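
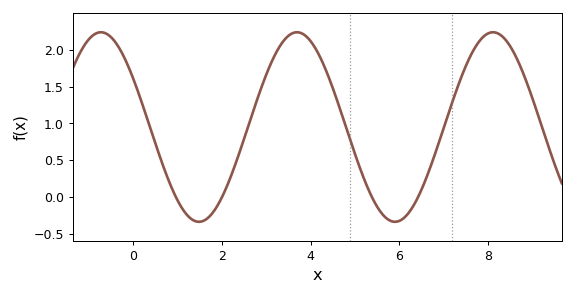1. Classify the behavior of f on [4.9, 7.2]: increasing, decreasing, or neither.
neither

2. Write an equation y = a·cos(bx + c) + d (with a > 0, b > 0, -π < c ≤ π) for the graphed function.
y = 1.29cos(1.4x + 1) + 0.95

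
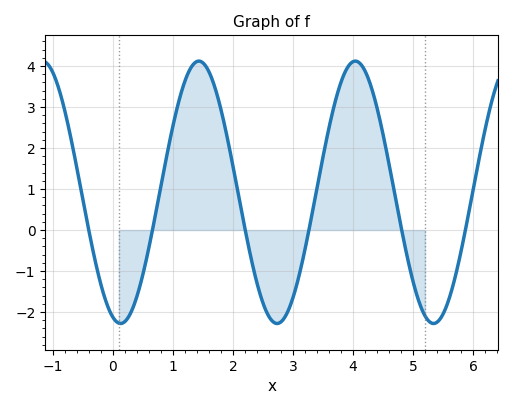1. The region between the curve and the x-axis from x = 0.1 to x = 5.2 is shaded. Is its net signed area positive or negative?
positive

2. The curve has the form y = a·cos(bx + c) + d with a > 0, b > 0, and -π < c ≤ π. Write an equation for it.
y = 3.2cos(2.4x + 2.8) + 0.92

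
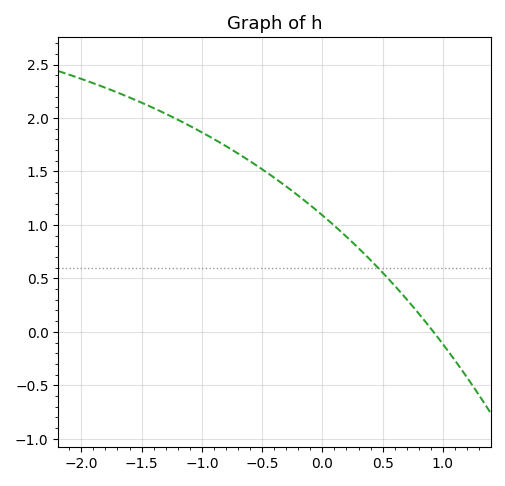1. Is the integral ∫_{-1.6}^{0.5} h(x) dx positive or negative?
positive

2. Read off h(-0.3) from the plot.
1.36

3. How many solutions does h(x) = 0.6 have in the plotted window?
1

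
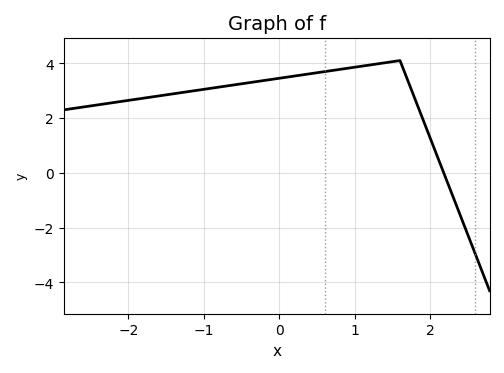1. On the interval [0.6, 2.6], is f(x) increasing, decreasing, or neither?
neither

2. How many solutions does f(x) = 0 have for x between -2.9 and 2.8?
1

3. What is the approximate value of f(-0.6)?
3.21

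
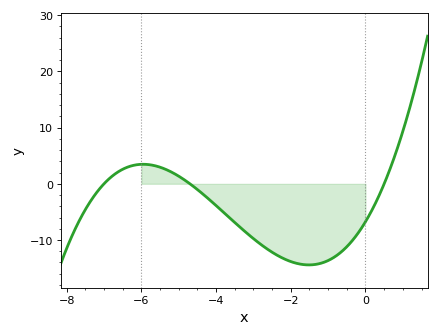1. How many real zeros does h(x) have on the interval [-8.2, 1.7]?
3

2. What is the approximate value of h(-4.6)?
-0.502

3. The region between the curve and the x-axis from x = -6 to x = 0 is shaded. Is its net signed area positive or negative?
negative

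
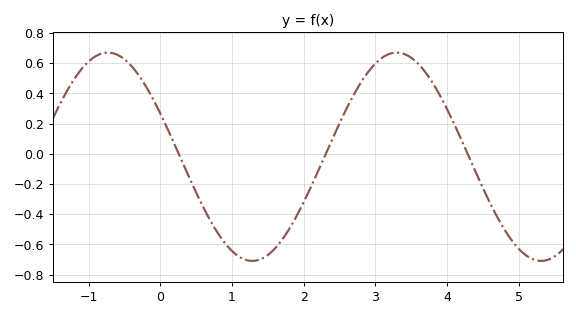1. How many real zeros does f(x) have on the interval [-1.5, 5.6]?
3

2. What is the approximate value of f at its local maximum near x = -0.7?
0.67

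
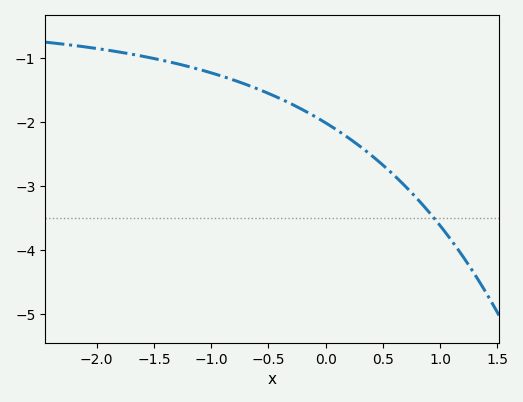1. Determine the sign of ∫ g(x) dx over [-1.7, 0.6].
negative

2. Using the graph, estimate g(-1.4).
-1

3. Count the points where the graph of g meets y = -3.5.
1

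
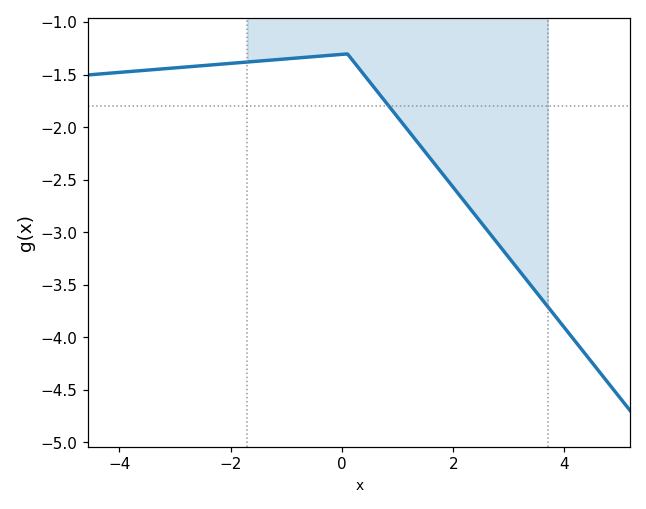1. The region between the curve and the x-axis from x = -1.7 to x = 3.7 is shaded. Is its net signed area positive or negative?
negative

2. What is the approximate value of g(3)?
-3.25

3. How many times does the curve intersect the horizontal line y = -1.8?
1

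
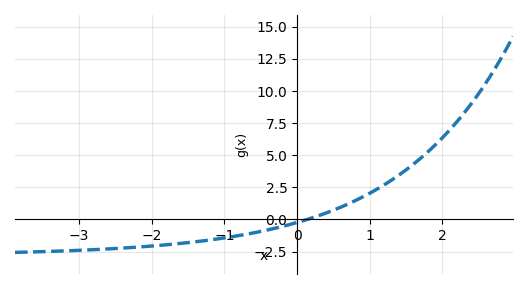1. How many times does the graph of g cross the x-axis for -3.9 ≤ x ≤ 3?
1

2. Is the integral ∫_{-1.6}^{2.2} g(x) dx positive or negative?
positive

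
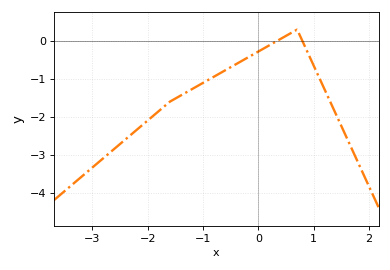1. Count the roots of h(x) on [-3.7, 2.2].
2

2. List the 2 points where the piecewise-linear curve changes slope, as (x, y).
(-1.6, -1.6); (0.7, 0.3)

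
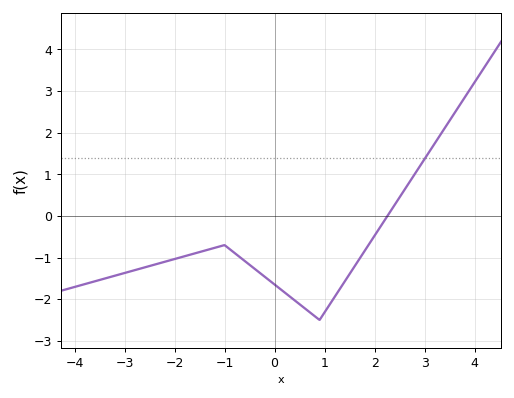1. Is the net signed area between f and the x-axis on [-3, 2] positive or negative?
negative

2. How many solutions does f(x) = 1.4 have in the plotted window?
1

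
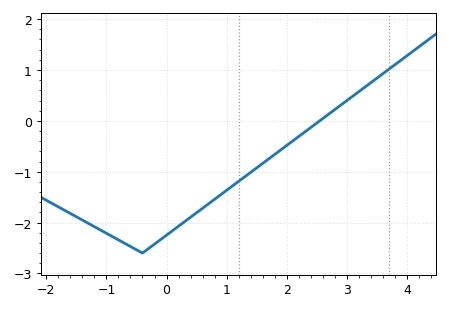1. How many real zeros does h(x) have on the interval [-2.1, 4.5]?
1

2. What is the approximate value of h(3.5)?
0.842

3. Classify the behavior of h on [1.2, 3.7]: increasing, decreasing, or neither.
increasing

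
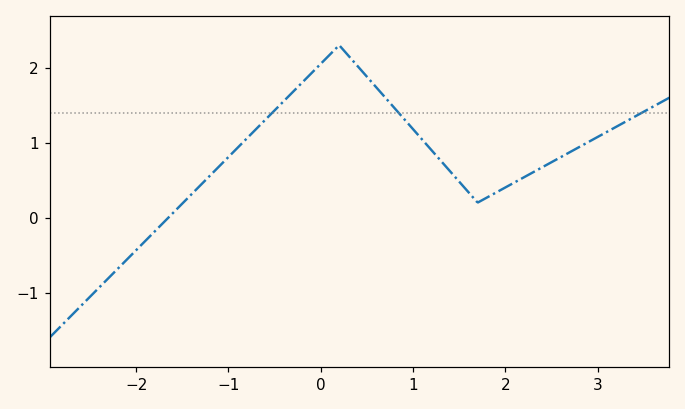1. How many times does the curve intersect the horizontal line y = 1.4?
3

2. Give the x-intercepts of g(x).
-1.65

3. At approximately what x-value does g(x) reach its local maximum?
0.198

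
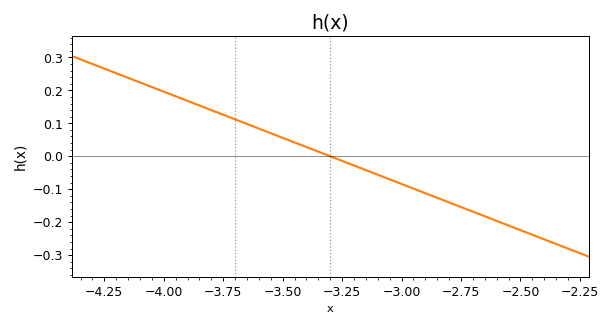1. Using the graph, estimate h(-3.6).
0.08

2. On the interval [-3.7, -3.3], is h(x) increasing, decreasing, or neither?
decreasing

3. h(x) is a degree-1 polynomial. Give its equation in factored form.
y = -0.28(x + 3.3)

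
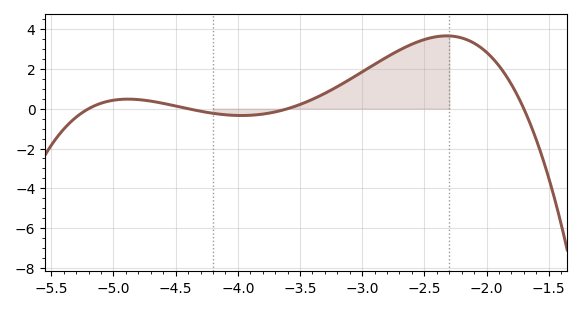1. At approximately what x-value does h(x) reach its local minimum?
-4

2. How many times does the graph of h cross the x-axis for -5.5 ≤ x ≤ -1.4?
4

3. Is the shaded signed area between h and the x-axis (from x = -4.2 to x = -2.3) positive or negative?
positive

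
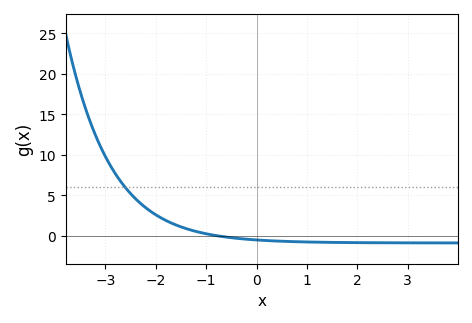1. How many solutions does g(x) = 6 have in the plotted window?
1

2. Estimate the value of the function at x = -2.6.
6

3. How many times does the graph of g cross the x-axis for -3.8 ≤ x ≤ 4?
1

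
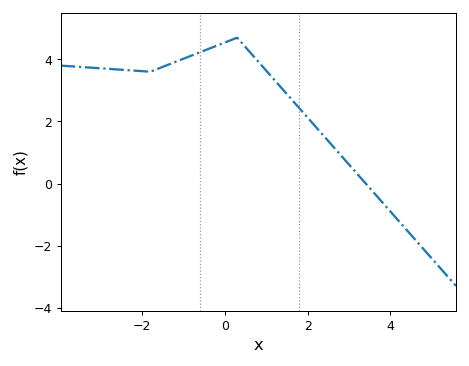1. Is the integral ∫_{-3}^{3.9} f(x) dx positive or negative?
positive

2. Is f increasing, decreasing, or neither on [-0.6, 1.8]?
neither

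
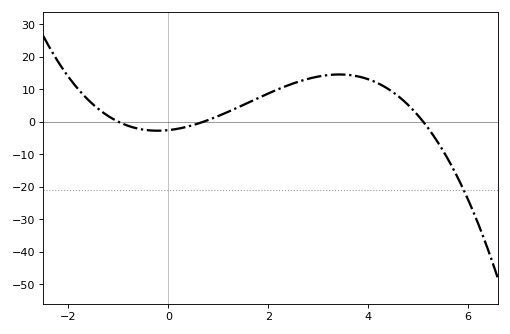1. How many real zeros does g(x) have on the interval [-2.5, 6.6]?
3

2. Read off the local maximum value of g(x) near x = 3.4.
14.5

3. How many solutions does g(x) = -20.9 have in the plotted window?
1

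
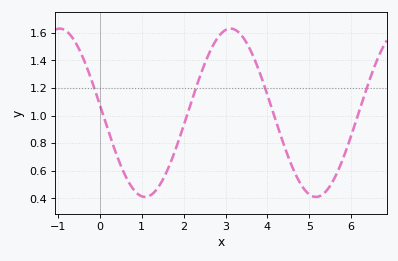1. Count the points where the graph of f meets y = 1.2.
4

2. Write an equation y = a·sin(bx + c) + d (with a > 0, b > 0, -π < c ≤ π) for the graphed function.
y = 0.61sin(1.54x + 3.05) + 1.02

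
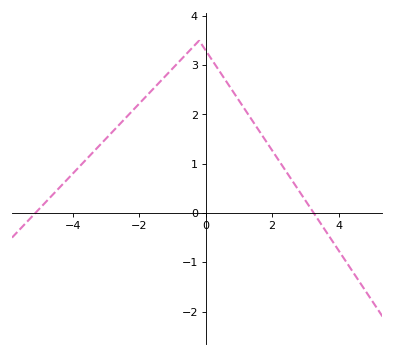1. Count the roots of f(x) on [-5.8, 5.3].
2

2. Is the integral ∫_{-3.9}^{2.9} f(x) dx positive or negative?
positive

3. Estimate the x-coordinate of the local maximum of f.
-0.2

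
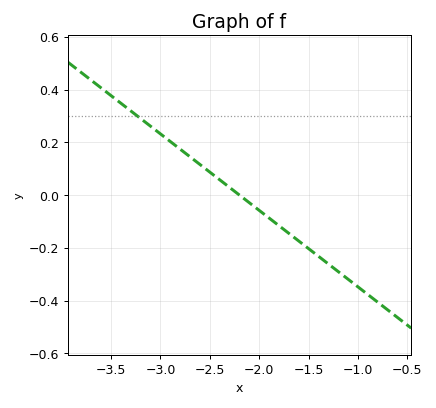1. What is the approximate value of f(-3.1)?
0.26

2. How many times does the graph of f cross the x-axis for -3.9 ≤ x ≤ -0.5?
1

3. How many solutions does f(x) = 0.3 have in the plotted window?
1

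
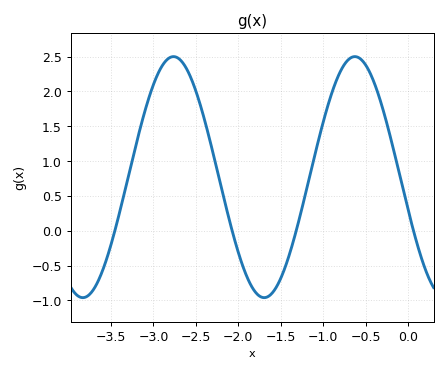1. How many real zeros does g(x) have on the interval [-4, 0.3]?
4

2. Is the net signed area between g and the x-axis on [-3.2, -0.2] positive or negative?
positive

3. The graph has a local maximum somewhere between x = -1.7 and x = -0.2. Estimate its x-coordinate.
-0.626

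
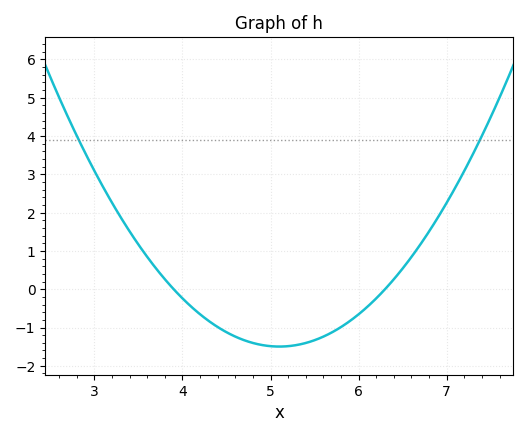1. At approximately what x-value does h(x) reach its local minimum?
5.1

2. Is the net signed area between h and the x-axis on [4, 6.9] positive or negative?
negative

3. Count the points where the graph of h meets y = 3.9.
2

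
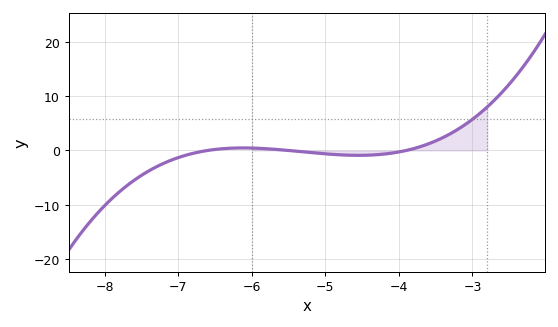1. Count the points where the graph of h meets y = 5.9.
1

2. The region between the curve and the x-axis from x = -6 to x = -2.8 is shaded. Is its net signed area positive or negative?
positive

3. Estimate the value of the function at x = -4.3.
-0.784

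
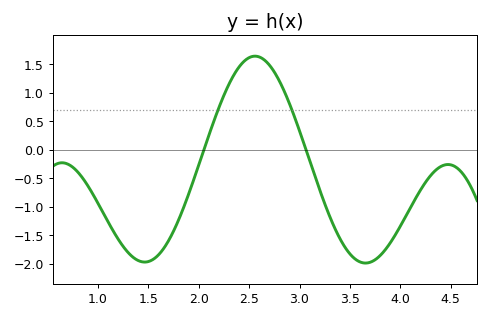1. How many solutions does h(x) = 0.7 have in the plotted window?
2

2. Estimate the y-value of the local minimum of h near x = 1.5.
-1.97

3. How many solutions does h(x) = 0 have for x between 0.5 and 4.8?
2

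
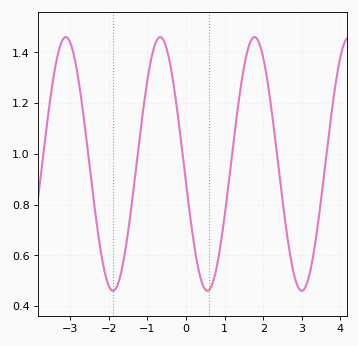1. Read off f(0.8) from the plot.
0.557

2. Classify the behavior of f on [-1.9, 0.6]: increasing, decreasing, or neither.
neither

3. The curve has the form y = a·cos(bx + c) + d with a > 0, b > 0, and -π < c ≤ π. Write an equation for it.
y = 0.5cos(2.57x + 1.72) + 0.96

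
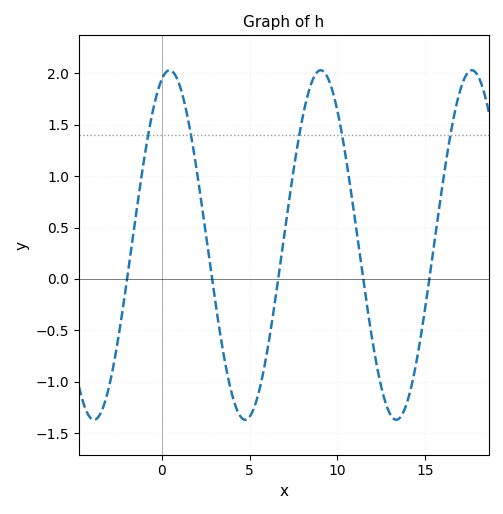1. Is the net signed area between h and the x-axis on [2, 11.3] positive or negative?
positive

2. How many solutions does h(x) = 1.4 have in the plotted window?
5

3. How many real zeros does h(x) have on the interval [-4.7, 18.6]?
5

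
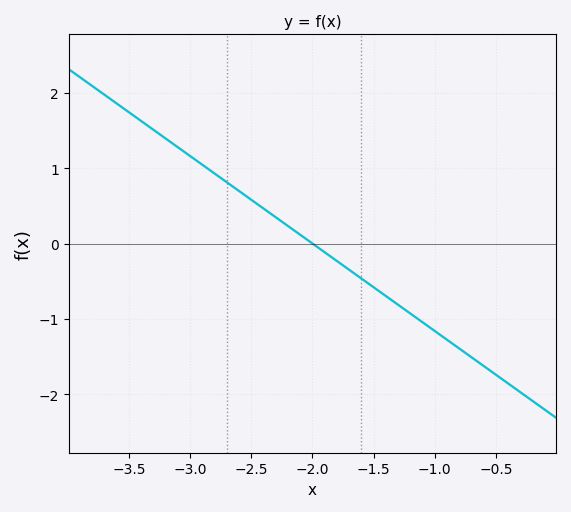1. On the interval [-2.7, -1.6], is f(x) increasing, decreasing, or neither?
decreasing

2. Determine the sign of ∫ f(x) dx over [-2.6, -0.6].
negative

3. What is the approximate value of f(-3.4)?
1.62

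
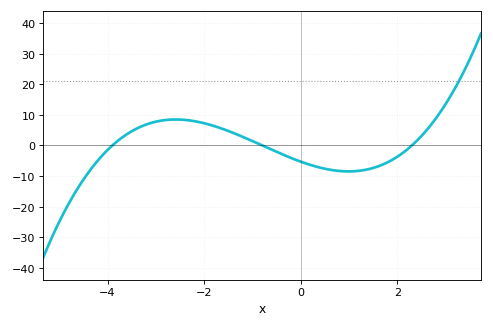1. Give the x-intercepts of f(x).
-3.9, -0.8, 2.3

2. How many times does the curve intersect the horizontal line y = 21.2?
1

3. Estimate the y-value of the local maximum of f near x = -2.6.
8.49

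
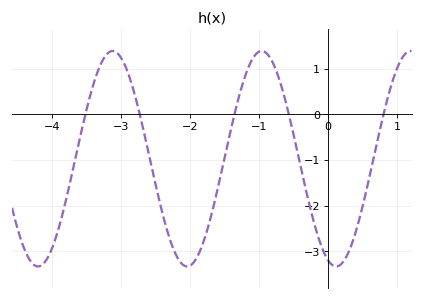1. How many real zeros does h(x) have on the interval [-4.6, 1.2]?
5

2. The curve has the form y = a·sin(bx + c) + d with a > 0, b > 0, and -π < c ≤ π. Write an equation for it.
y = 2.36sin(2.91x - 1.92) - 0.97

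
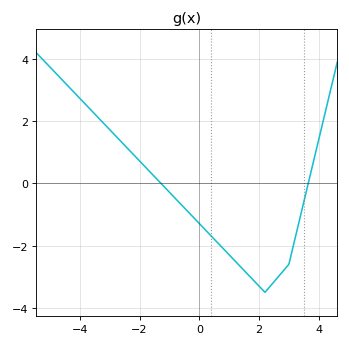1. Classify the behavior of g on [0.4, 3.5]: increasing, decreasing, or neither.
neither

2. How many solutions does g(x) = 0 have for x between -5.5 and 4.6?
2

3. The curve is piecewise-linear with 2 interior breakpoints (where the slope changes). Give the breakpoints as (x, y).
(2.2, -3.5); (3, -2.6)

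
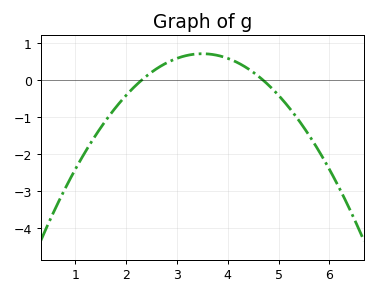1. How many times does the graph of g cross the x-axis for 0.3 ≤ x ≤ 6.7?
2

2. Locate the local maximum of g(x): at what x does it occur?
3.5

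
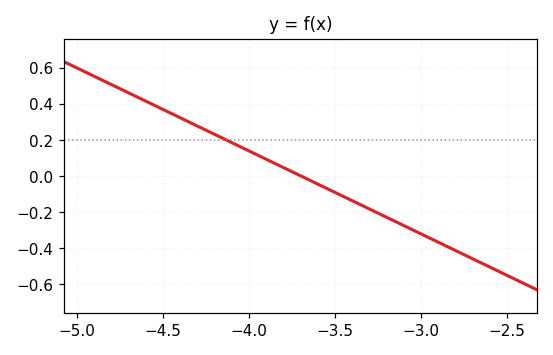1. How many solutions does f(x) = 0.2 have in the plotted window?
1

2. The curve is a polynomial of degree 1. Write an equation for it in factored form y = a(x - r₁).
y = -0.46(x + 3.7)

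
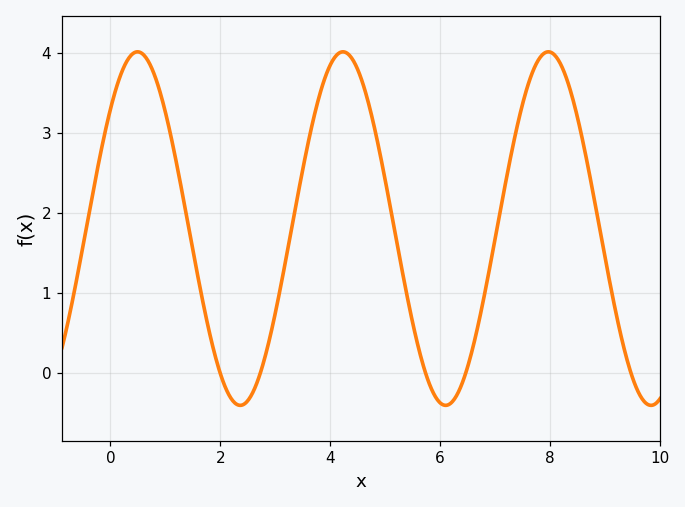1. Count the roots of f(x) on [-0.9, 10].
5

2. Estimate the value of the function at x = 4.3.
4.01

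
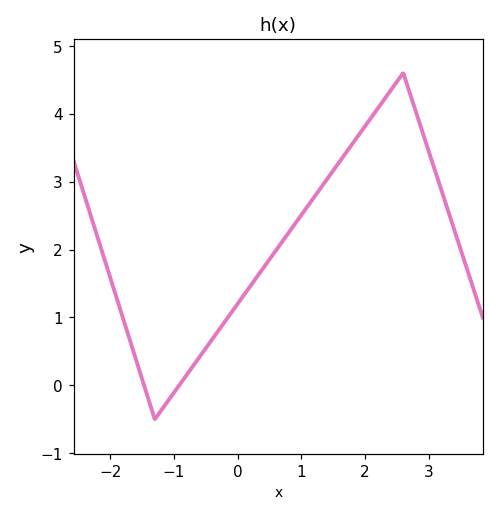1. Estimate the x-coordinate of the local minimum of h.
-1.3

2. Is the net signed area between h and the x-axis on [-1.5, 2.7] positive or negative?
positive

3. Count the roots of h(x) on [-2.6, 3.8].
2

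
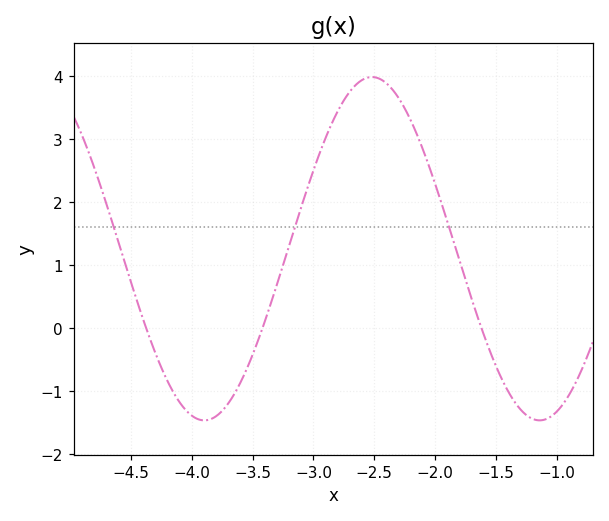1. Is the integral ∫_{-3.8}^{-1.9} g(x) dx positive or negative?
positive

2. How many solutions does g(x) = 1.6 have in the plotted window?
3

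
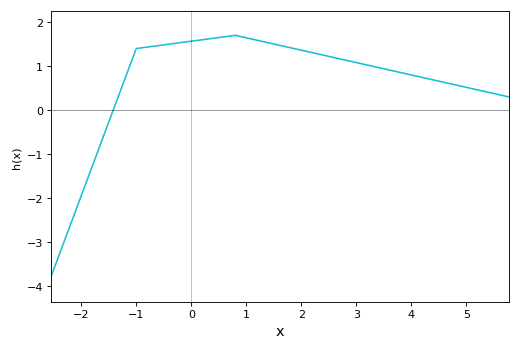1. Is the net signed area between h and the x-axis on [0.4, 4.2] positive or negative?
positive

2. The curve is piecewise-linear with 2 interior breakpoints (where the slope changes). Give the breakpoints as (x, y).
(-1, 1.4); (0.8, 1.7)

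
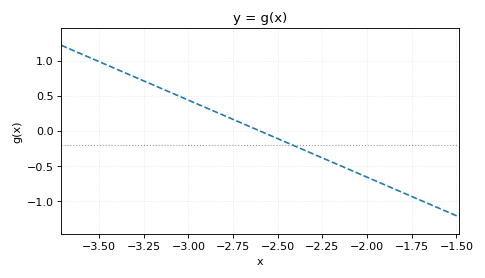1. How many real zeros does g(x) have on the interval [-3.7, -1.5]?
1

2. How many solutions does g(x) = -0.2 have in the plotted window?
1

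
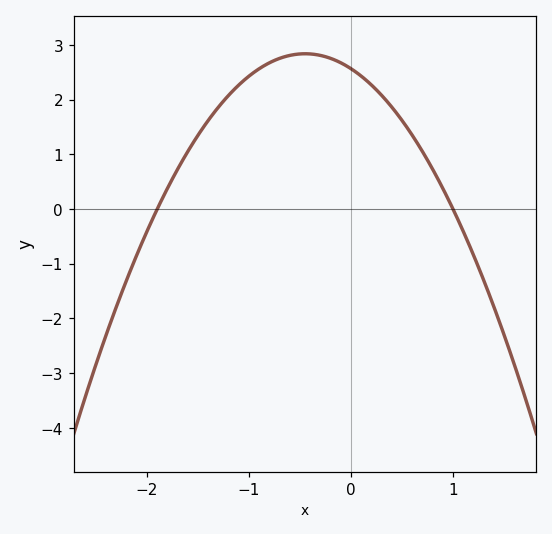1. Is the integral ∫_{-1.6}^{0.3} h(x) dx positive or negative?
positive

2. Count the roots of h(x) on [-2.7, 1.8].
2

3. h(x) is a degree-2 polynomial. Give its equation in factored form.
y = -1.35(x + 1.9)(x - 1)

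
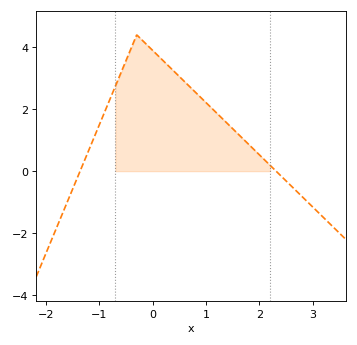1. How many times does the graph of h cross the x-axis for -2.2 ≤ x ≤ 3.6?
2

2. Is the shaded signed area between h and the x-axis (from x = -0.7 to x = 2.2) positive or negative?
positive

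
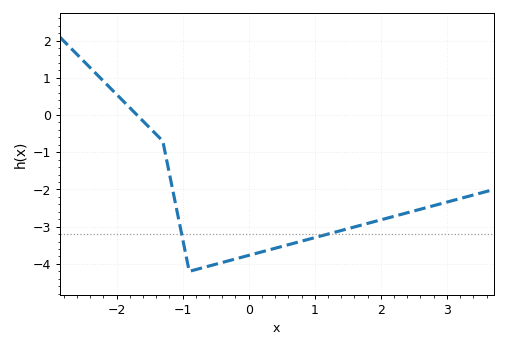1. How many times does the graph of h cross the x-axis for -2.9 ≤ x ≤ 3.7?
1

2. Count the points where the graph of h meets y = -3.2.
2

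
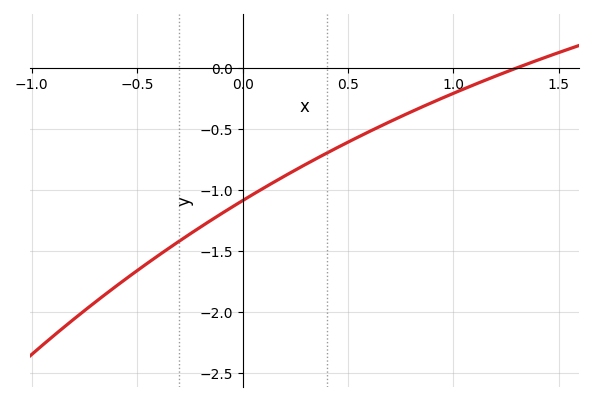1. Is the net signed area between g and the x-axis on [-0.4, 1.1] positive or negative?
negative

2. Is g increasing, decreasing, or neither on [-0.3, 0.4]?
increasing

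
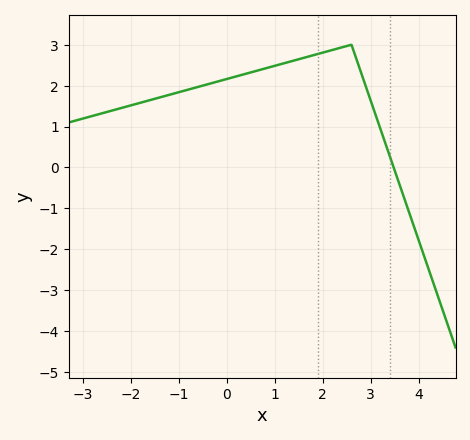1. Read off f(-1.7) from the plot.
1.61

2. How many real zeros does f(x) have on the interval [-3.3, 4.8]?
1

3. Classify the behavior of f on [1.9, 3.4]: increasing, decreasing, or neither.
neither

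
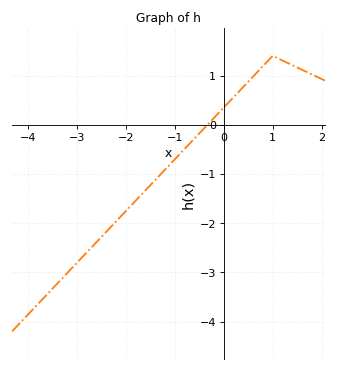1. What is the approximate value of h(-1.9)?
-1.6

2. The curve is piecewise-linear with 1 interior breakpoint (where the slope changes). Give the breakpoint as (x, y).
(1, 1.4)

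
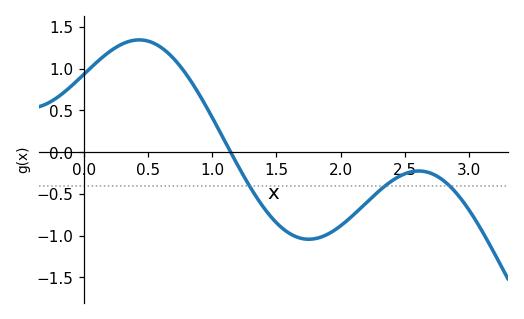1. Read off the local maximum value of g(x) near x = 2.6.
-0.226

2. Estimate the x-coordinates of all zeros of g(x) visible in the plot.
1.14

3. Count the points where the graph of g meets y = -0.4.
3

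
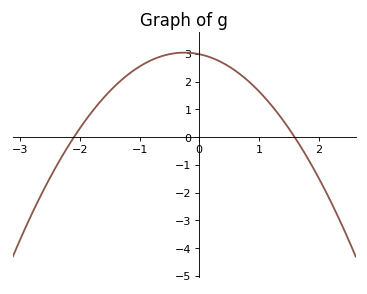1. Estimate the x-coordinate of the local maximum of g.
-0.2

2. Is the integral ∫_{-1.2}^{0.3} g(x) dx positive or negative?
positive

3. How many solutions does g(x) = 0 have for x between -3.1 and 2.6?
2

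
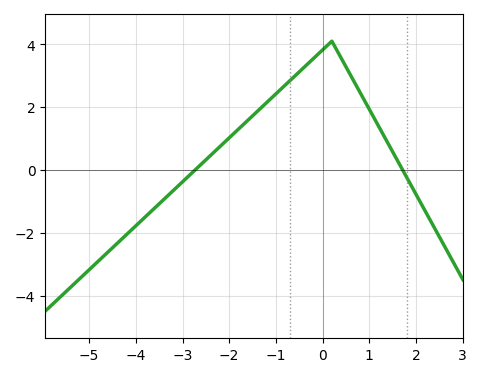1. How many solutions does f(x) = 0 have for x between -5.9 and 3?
2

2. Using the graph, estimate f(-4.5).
-2.48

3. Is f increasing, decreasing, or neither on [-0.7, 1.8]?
neither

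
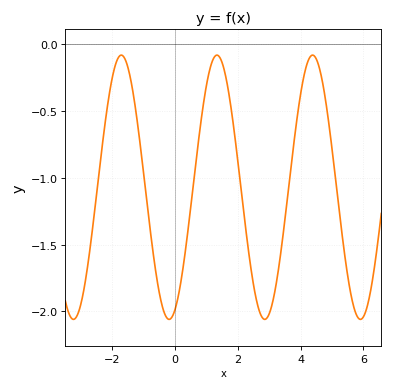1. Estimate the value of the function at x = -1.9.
-0.148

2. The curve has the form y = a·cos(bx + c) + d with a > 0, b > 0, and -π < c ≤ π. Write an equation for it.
y = 0.99cos(2.06x - 2.74) - 1.07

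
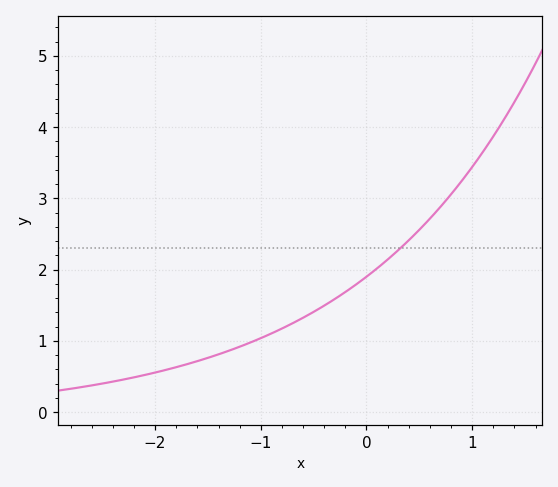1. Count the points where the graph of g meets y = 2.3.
1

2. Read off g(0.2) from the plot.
2.14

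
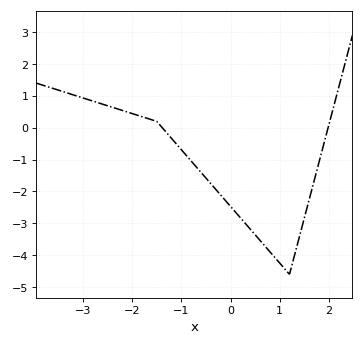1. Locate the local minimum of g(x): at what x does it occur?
1.2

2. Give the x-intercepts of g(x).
-1.39, 1.99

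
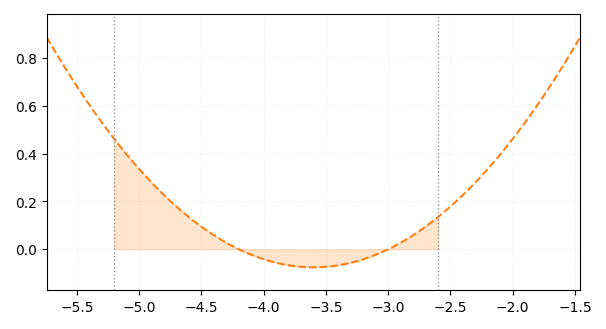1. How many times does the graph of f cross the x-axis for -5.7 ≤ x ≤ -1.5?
2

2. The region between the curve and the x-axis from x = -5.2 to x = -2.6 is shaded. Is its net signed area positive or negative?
positive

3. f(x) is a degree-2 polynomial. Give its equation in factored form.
y = 0.21(x + 4.2)(x + 3)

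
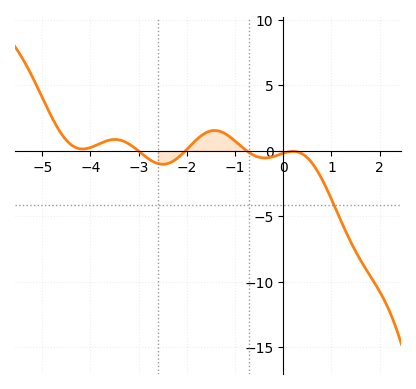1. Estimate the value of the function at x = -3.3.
0.5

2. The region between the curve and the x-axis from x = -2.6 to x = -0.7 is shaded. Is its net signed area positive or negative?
positive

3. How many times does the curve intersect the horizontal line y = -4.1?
1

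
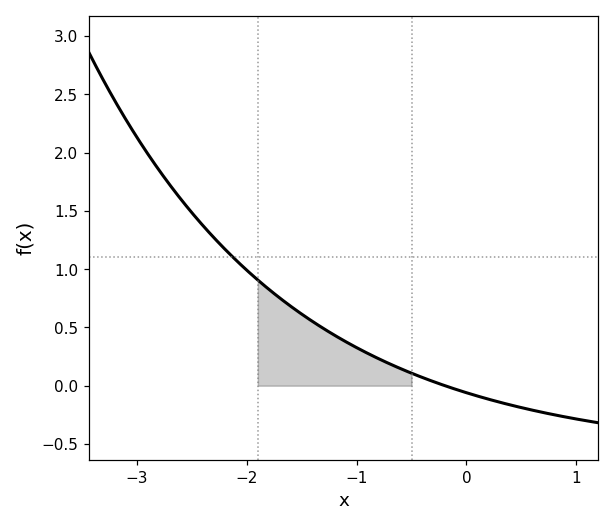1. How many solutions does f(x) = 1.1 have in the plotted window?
1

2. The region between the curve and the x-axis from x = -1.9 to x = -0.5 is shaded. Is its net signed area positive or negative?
positive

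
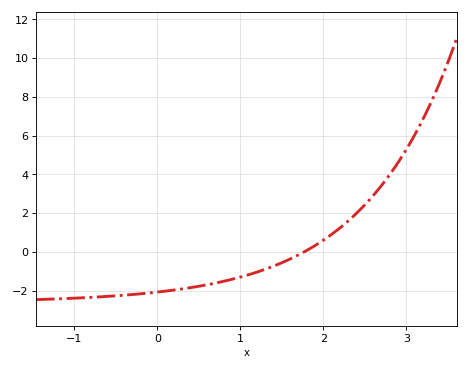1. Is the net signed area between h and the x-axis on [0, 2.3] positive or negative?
negative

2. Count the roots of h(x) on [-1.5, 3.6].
1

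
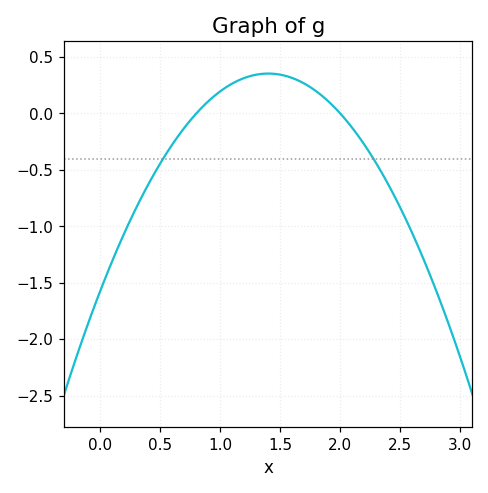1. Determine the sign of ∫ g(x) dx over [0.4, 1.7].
positive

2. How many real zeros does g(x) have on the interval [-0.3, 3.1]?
2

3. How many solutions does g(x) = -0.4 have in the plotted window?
2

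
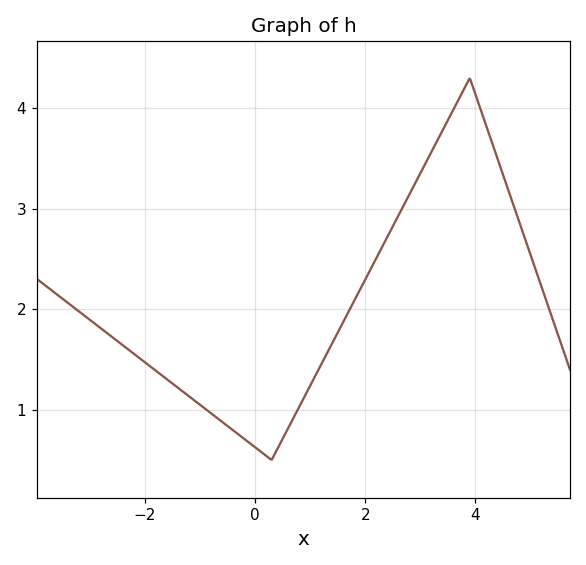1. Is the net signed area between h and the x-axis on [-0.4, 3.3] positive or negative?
positive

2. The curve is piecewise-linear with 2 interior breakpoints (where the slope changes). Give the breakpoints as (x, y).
(0.3, 0.5); (3.9, 4.3)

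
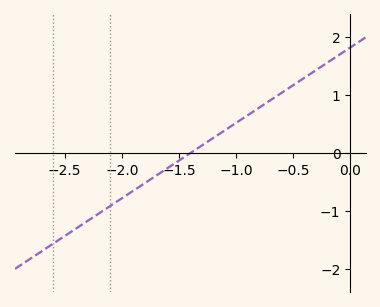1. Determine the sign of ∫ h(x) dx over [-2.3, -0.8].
negative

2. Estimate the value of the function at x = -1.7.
-0.4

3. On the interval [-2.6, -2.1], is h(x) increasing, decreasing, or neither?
increasing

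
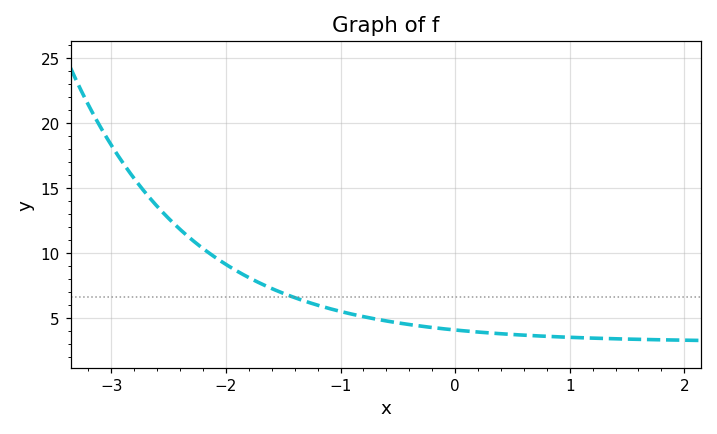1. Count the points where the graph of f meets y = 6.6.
1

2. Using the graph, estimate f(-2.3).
11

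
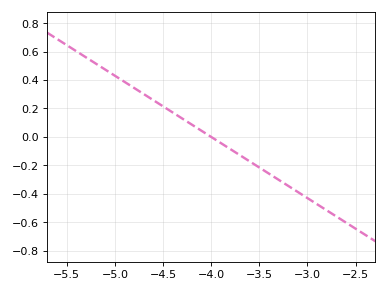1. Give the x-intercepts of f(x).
-4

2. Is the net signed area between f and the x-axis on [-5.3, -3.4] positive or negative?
positive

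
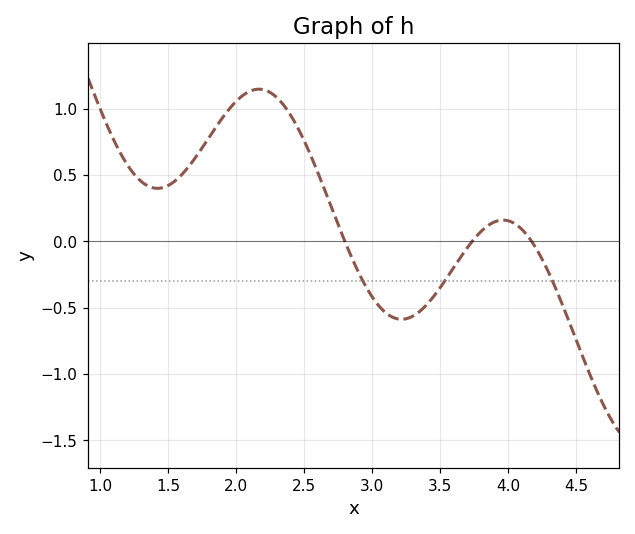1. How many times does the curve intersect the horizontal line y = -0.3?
3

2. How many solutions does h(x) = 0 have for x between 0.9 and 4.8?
3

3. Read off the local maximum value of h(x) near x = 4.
0.159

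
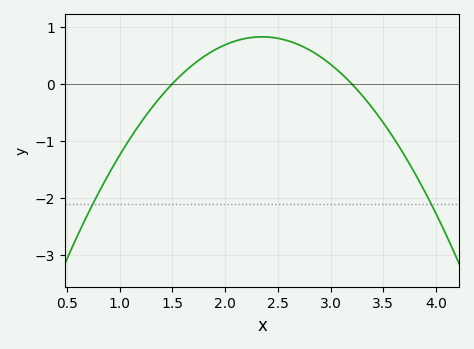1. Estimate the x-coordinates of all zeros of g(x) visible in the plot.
1.5, 3.2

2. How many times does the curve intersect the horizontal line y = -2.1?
2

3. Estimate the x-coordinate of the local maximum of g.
2.35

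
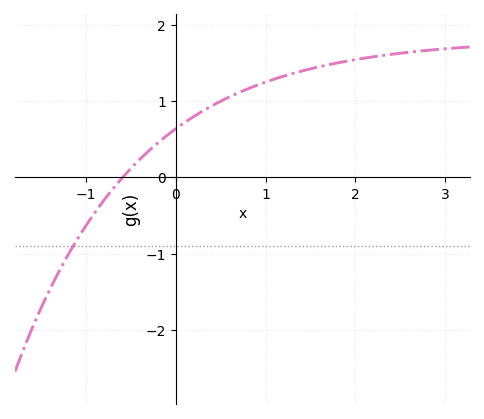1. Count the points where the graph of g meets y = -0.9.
1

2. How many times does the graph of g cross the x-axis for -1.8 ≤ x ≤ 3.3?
1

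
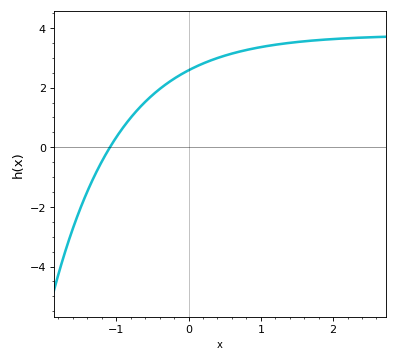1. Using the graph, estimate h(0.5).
3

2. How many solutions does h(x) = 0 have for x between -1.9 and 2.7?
1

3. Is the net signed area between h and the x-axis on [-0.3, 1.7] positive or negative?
positive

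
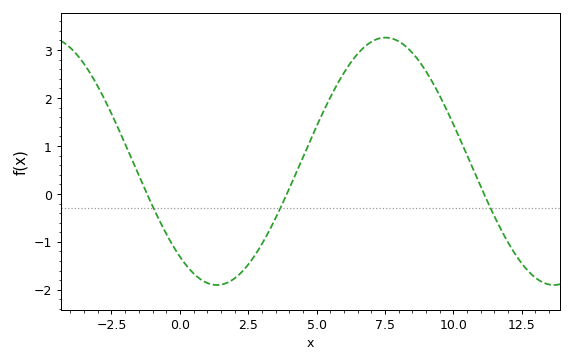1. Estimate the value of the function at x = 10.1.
1.32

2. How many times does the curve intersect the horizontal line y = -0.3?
3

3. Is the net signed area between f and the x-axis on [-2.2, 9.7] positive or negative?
positive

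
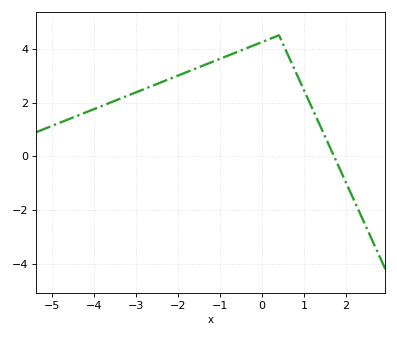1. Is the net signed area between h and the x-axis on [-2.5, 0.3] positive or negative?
positive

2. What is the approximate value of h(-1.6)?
3.26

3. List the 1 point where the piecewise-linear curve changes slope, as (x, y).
(0.4, 4.5)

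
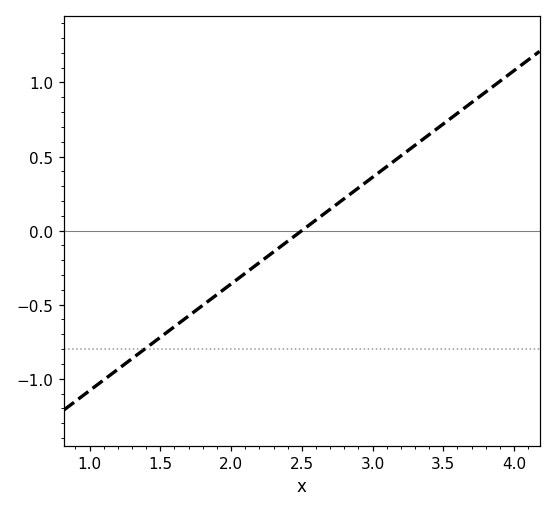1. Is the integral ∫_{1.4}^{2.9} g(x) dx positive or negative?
negative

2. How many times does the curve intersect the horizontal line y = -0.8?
1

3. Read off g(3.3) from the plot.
0.6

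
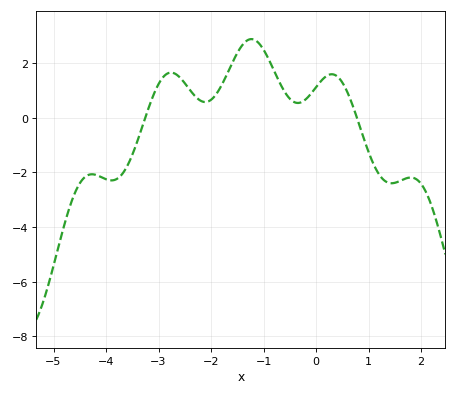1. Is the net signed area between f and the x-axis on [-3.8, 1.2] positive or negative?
positive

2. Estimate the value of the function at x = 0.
1.2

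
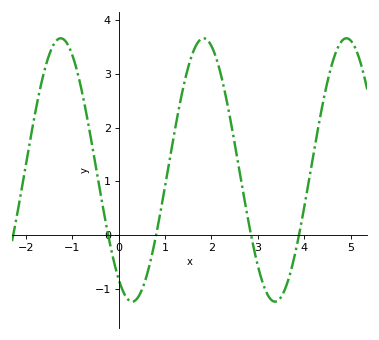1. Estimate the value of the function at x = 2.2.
3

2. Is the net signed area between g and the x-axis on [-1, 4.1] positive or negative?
positive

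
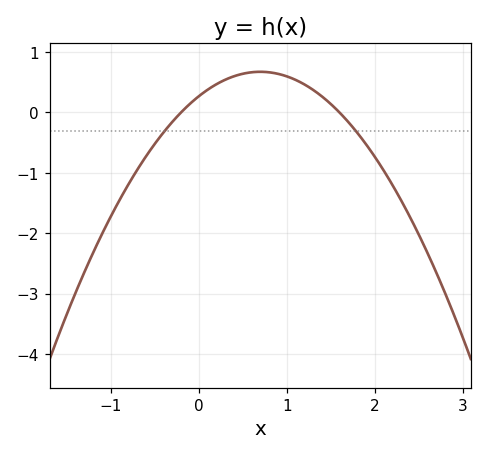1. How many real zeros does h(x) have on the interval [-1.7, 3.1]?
2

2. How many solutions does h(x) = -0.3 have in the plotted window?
2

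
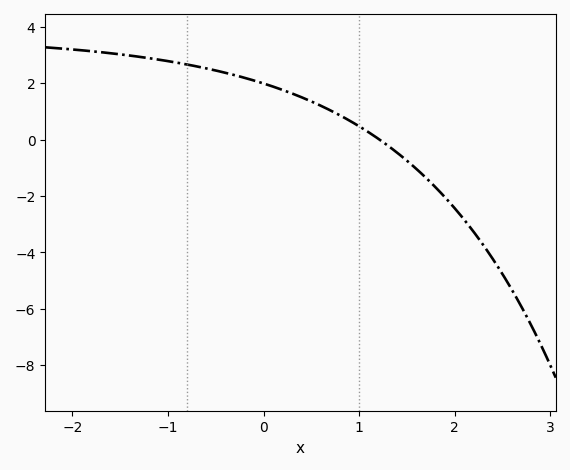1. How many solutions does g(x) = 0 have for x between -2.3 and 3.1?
1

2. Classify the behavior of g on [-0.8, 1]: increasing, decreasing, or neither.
decreasing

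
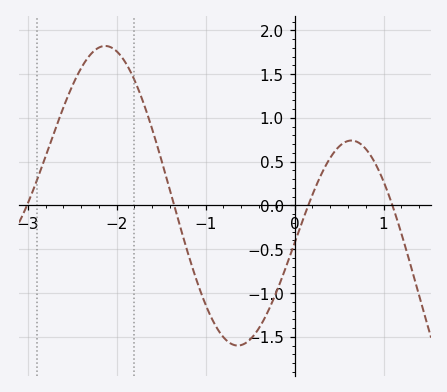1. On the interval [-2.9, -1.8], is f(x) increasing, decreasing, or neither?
neither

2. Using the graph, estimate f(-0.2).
-0.978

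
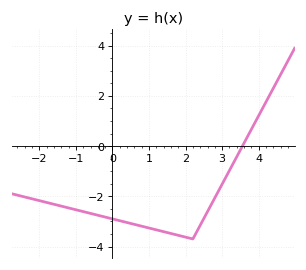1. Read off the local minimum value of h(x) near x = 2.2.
-3.6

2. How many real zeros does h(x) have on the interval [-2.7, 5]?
1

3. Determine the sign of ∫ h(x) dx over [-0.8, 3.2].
negative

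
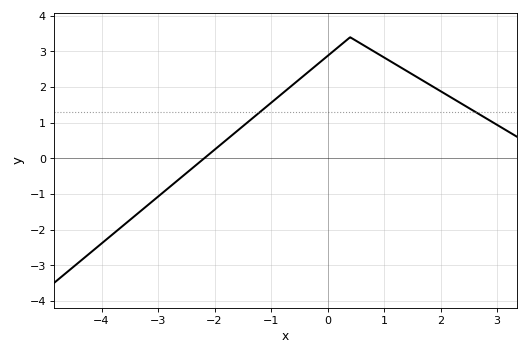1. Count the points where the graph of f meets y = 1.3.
2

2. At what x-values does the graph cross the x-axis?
-2.2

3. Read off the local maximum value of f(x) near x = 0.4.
3.4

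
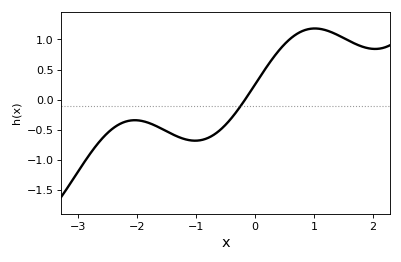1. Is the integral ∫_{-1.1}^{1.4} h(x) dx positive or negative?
positive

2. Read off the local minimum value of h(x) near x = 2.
0.842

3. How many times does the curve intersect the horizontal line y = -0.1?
1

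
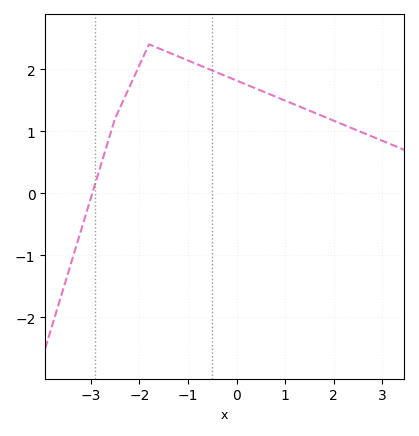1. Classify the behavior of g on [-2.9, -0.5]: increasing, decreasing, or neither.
neither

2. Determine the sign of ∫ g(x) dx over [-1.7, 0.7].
positive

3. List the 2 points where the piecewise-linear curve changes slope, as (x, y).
(-2.5, 1.2); (-1.8, 2.4)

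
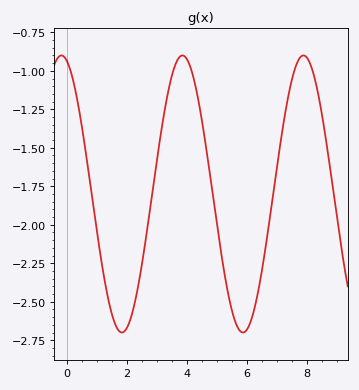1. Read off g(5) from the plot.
-1.99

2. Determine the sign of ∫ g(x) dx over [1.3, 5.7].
negative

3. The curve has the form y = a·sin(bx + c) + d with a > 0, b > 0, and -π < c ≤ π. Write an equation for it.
y = 0.9sin(1.56x + 1.84) - 1.8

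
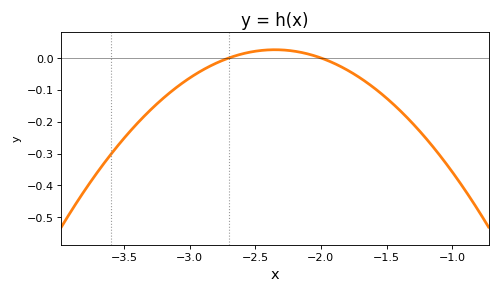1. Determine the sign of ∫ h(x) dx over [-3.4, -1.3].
negative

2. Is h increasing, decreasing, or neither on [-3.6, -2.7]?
increasing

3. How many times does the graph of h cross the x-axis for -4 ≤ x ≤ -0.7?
2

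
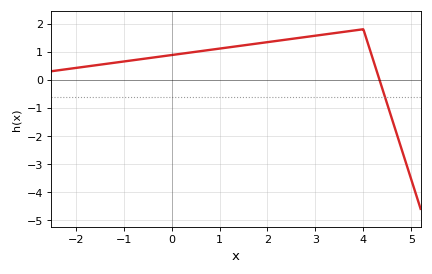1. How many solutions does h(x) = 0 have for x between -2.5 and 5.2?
1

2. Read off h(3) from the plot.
1.57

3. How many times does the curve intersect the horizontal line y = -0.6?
1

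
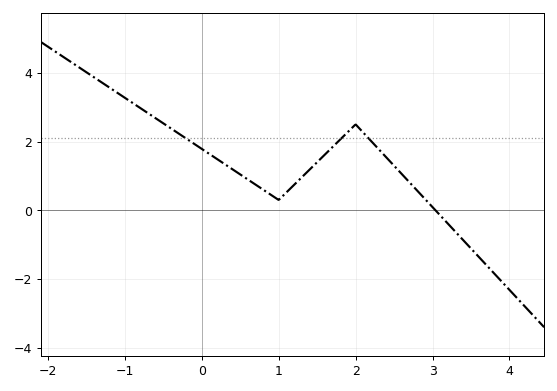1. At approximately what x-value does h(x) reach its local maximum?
2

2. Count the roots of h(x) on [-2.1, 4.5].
1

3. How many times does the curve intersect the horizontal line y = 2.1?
3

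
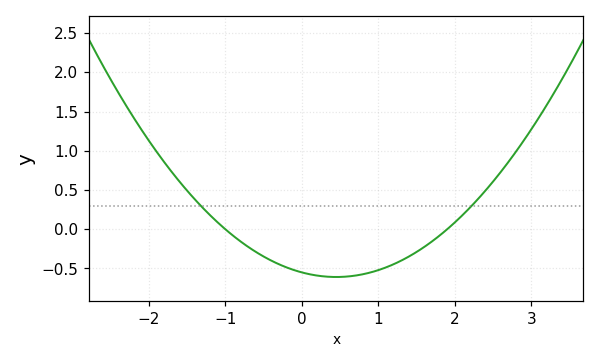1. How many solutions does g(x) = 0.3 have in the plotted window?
2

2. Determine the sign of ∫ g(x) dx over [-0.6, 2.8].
negative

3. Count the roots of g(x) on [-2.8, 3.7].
2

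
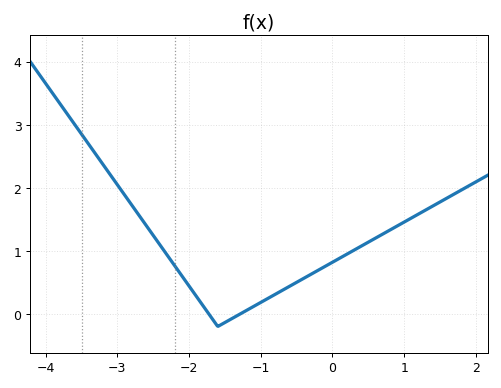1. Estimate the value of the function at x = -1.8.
0.1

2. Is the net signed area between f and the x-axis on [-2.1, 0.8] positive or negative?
positive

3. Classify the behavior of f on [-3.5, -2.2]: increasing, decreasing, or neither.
decreasing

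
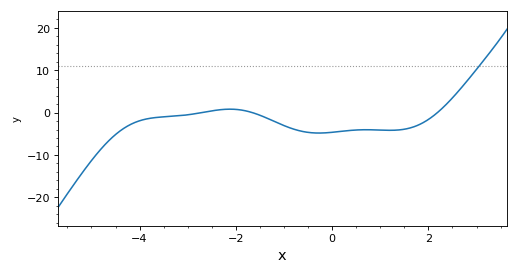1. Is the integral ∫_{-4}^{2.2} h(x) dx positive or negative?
negative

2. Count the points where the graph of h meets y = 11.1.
1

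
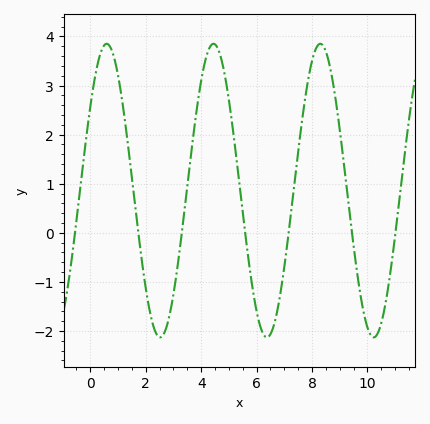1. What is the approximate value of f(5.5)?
0.41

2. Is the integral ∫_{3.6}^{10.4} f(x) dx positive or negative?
positive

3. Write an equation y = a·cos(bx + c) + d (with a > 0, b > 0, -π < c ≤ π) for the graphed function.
y = 2.99cos(1.63x - 0.96) + 0.86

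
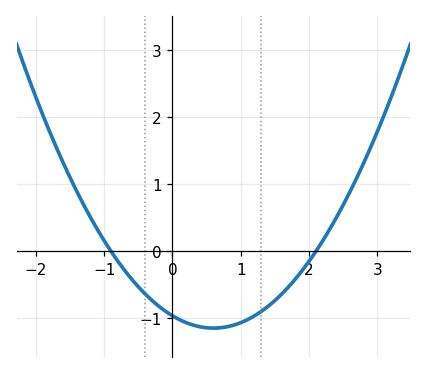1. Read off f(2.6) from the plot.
0.9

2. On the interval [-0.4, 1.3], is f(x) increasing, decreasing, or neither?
neither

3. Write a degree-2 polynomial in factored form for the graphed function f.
y = 0.51(x + 0.9)(x - 2.1)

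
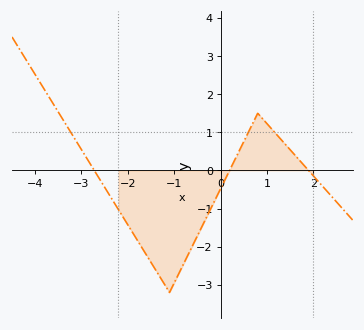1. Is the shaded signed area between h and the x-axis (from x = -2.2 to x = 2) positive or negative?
negative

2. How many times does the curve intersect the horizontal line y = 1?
3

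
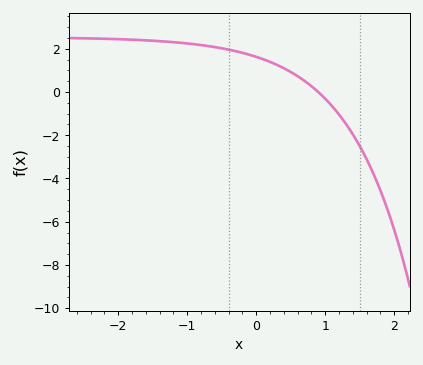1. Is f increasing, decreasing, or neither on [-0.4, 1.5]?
decreasing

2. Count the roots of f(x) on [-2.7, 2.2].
1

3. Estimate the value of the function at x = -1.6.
2.4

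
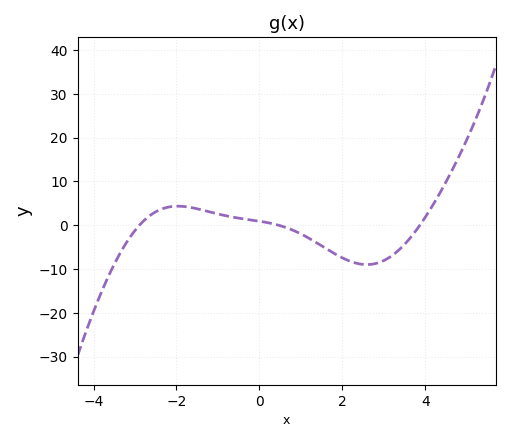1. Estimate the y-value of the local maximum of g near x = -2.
4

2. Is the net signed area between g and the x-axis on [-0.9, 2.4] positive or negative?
negative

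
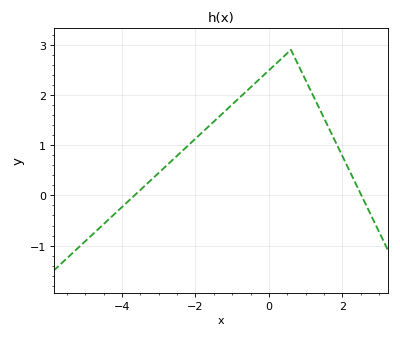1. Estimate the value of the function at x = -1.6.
1.4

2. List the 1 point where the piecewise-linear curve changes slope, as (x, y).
(0.6, 2.9)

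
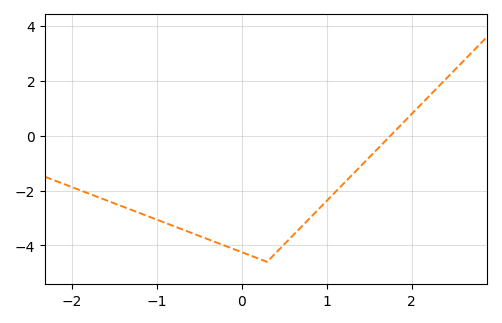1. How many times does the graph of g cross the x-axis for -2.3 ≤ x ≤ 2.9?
1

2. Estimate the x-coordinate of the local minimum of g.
0.3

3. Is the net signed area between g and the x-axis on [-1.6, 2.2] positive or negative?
negative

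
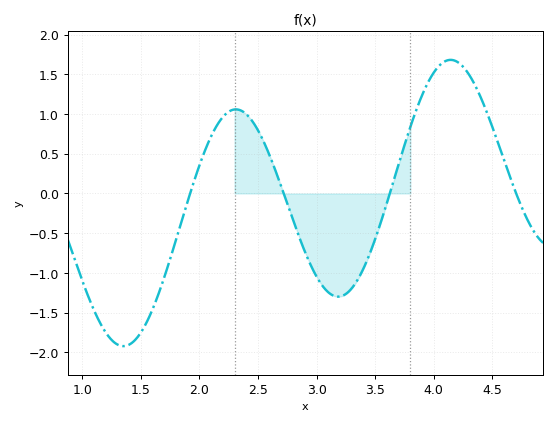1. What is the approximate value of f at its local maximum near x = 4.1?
1.68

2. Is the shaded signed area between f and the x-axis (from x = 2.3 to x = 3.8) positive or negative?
negative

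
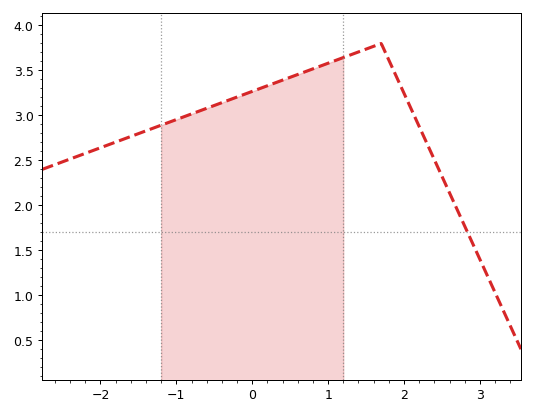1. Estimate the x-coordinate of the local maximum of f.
1.7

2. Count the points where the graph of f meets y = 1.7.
1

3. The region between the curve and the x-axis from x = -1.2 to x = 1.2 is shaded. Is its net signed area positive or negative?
positive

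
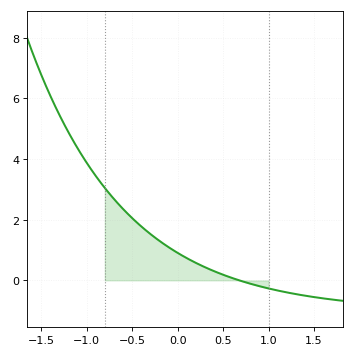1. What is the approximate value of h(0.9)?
-0.19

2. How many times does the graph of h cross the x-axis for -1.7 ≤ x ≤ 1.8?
1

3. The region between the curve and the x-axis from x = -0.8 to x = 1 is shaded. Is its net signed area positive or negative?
positive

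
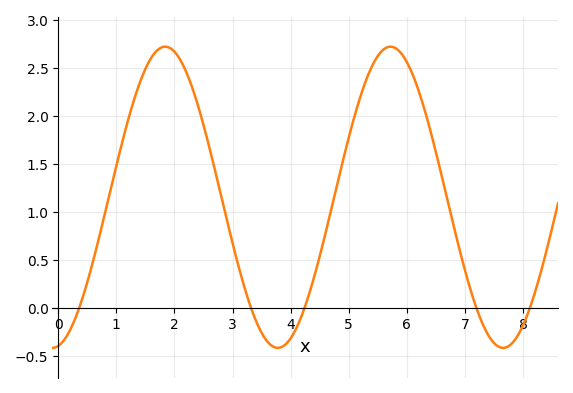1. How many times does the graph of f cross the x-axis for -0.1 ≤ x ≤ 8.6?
5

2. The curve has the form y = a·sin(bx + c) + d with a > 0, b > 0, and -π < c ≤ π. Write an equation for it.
y = 1.57sin(1.6x - 1.4) + 1.15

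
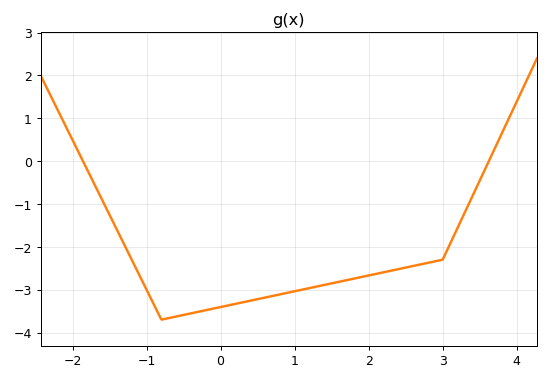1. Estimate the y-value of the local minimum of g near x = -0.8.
-3.7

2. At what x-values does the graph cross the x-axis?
-1.9, 3.6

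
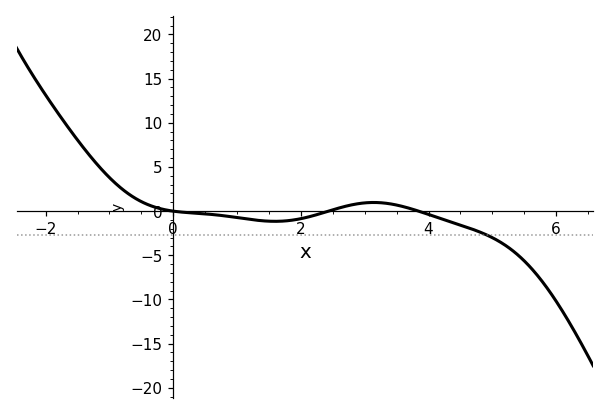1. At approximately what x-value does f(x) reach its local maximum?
3.2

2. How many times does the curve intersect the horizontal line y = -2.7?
1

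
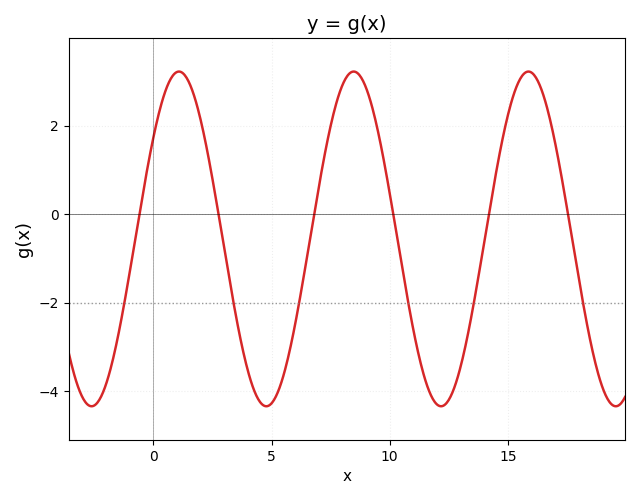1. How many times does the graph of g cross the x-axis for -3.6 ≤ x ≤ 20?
6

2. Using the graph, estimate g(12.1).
-4.33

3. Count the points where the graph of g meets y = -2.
6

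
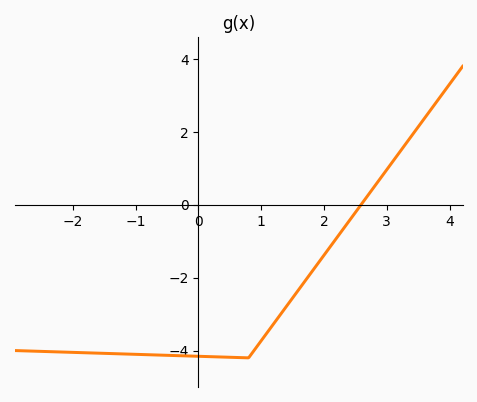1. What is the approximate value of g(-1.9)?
-4.05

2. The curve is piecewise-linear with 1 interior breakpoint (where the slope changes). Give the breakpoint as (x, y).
(0.8, -4.2)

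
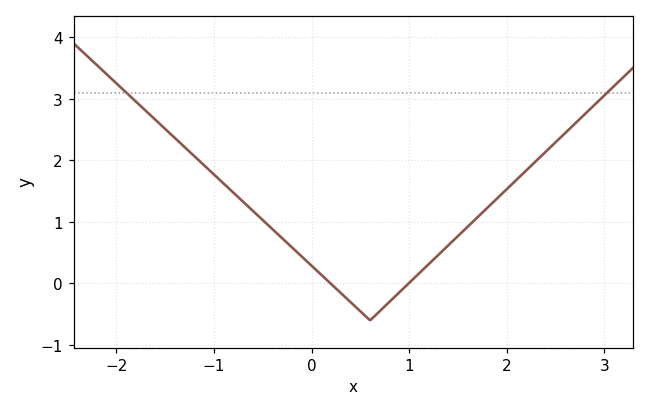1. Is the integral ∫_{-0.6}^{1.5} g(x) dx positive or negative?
positive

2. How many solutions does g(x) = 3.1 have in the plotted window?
2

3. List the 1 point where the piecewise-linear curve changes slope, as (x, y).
(0.6, -0.6)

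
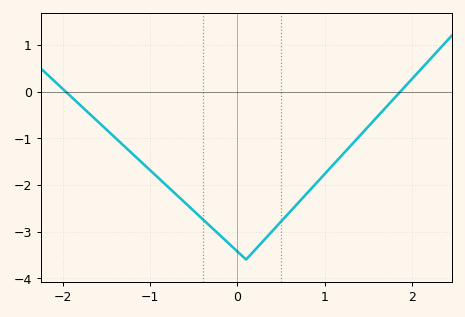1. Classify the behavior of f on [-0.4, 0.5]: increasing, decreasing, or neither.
neither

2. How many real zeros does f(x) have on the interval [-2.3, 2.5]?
2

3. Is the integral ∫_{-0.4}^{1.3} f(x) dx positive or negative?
negative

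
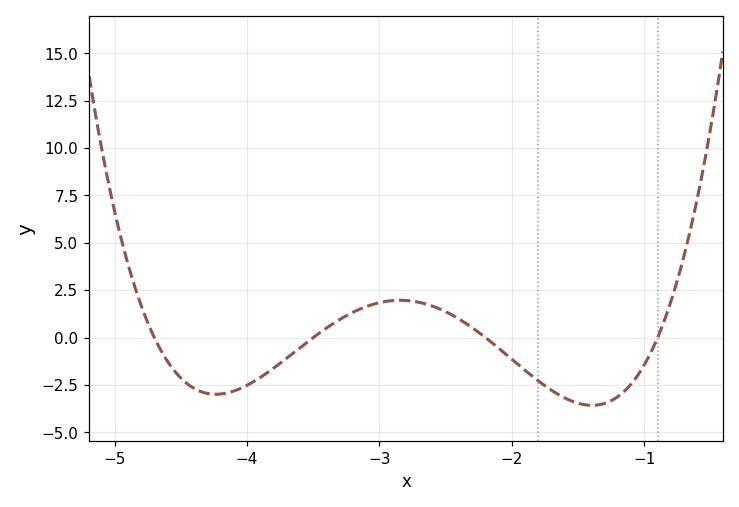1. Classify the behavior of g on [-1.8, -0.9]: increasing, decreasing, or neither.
neither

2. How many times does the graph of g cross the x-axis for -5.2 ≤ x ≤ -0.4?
4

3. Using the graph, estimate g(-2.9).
2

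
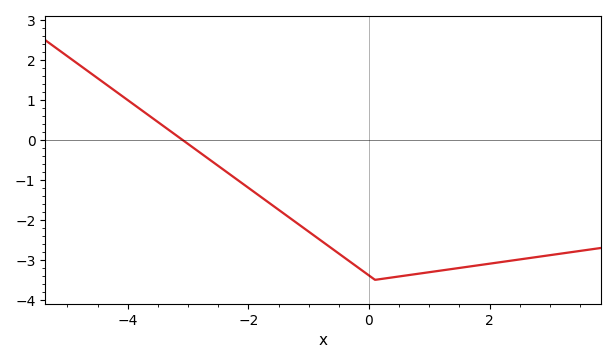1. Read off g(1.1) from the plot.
-3.3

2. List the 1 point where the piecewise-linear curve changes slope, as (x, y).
(0.1, -3.5)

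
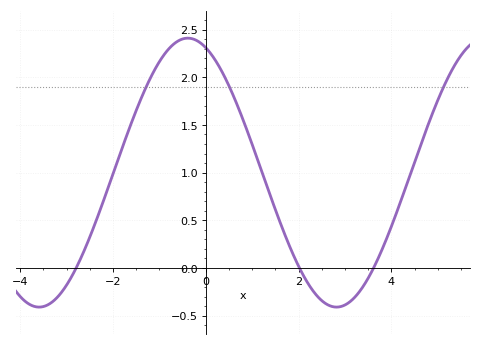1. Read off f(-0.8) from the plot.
2.3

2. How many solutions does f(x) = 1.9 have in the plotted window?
3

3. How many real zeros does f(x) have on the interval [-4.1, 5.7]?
3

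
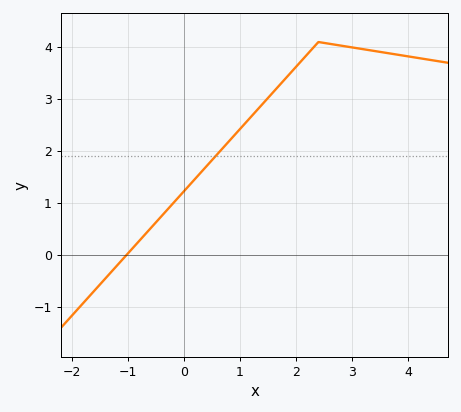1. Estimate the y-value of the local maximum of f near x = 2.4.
4.1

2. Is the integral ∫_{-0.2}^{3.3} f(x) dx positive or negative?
positive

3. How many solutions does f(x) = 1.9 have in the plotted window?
1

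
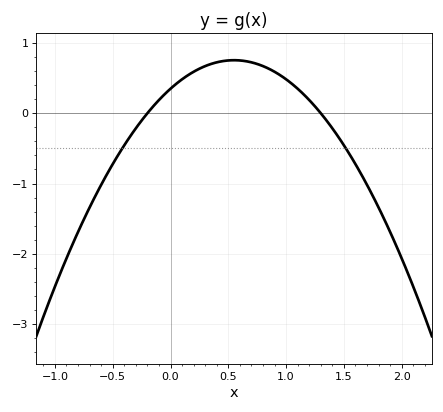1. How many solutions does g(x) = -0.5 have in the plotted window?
2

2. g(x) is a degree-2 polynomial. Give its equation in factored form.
y = -1.34(x + 0.2)(x - 1.3)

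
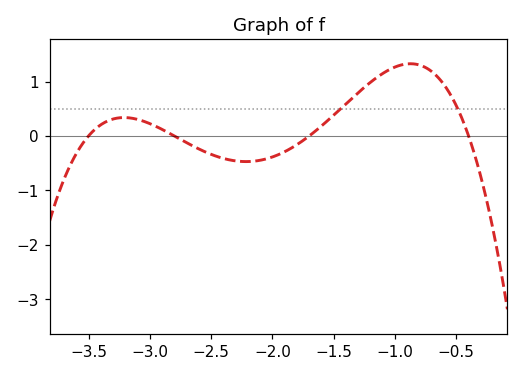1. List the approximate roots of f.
-3.5, -2.8, -1.7, -0.4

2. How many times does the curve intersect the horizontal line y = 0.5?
2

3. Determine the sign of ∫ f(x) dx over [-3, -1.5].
negative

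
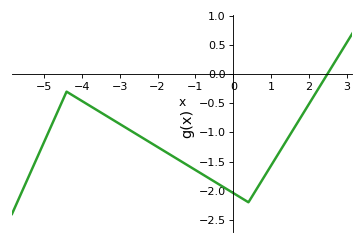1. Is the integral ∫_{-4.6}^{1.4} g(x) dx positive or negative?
negative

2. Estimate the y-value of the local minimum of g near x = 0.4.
-2.2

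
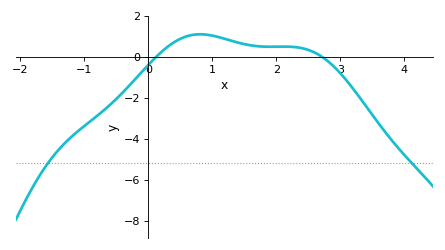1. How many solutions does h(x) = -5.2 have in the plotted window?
2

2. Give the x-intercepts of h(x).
0.1, 2.7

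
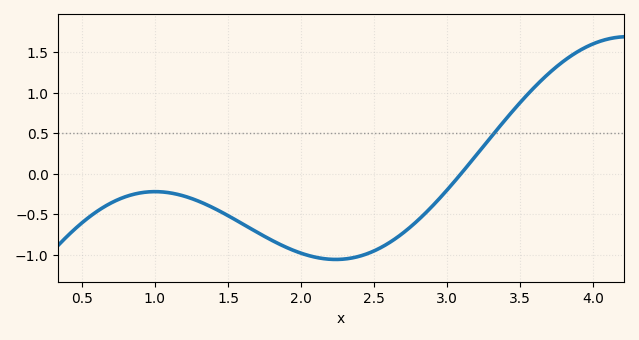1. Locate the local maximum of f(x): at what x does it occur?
1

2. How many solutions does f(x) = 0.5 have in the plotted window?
1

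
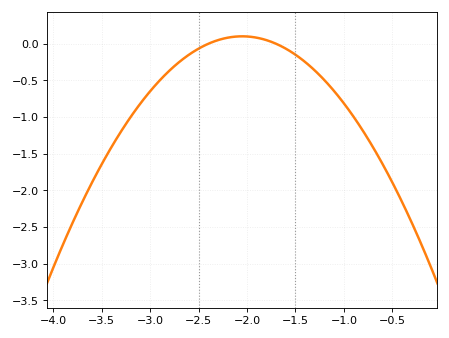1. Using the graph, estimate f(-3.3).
-1.2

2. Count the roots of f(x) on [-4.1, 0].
2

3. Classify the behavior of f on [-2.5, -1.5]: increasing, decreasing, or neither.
neither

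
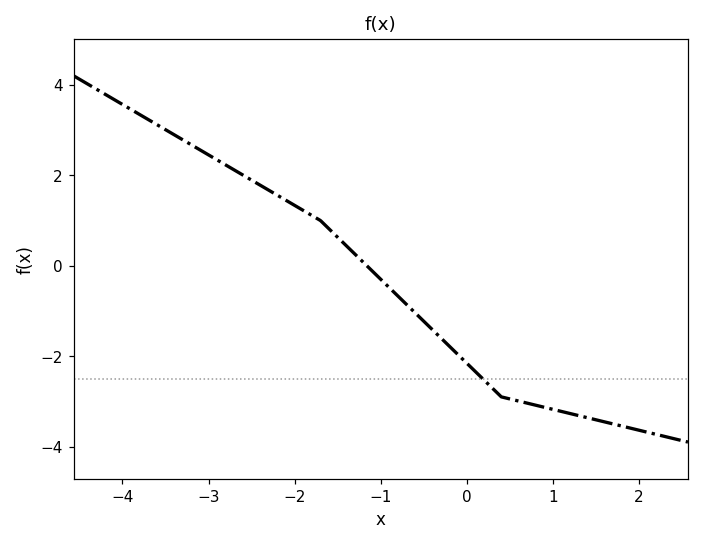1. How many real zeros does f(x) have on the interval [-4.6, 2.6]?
1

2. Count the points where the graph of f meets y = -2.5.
1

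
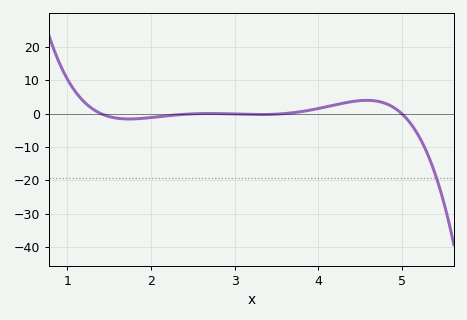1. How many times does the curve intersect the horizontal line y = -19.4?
1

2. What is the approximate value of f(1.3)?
1.43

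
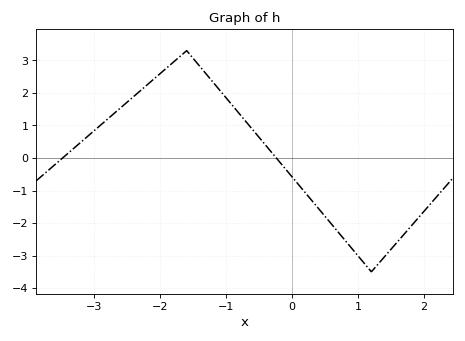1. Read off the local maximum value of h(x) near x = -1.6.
3.3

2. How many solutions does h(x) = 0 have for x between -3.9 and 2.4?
2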